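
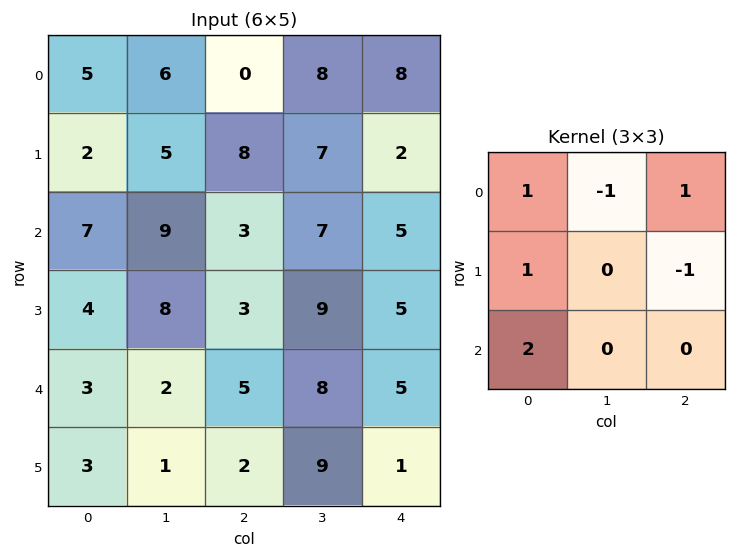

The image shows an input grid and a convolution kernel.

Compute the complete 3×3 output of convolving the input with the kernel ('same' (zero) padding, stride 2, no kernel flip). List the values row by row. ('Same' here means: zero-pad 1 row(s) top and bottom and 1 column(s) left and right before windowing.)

Output[0,0]: The receptive field on the zero-padded input at this output position is [0 0 0 / 0 5 6 / 0 2 5]. Elementwise product with the kernel and sum: 0·1 + 0·-1 + 0·1 + 0·1 + 6·-1 + 0·2.

-6 8 22
-6 22 30
2 10 30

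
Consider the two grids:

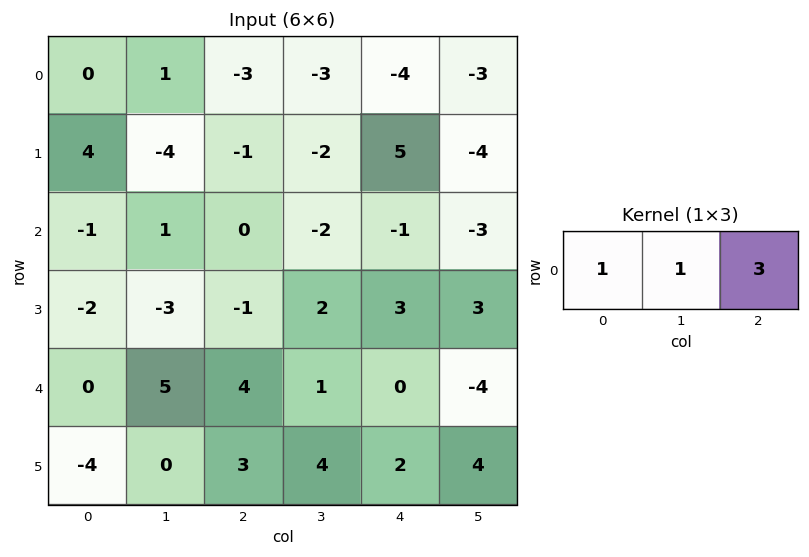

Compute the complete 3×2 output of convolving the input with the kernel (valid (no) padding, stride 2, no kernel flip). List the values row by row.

Output[0,0]: The receptive field on the input at this output position is [0 1 -3]. Elementwise product with the kernel and sum: 0·1 + 1·1 + -3·3.

-8 -18
0 -5
17 5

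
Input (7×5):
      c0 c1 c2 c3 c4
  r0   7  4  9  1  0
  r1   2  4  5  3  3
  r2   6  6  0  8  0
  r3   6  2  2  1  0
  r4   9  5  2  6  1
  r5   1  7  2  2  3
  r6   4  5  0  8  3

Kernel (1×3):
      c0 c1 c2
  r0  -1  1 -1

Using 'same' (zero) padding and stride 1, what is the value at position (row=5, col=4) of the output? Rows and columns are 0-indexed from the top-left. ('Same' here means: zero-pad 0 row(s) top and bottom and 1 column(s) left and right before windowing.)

1

The receptive field on the zero-padded input at this output position is [2 3 0]. Elementwise product with the kernel and sum: 2·-1 + 3·1 + 0·-1.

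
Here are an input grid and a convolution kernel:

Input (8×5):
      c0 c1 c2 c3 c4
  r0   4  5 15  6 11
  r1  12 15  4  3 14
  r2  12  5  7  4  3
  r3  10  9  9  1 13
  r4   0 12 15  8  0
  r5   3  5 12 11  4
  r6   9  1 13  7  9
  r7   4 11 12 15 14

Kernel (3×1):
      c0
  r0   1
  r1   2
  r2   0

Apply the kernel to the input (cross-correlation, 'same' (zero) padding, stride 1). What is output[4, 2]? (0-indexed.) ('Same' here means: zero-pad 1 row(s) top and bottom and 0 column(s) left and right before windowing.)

39

The receptive field on the zero-padded input at this output position is [9 / 15 / 12]. Elementwise product with the kernel and sum: 9·1 + 15·2.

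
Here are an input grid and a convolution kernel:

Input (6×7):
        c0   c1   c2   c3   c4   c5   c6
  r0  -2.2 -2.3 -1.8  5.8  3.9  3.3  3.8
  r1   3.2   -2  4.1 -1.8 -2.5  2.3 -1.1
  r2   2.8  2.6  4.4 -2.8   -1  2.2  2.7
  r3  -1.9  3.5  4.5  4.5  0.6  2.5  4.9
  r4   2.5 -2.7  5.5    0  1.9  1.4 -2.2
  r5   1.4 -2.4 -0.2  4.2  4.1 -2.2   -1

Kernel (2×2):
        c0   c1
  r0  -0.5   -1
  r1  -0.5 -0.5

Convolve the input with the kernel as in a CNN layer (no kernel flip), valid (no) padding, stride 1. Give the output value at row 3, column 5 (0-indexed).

-5.75

The receptive field on the input at this output position is [2.5 4.9 / 1.4 -2.2]. Elementwise product with the kernel and sum: 2.5·-0.5 + 4.9·-1 + 1.4·-0.5 + -2.2·-0.5.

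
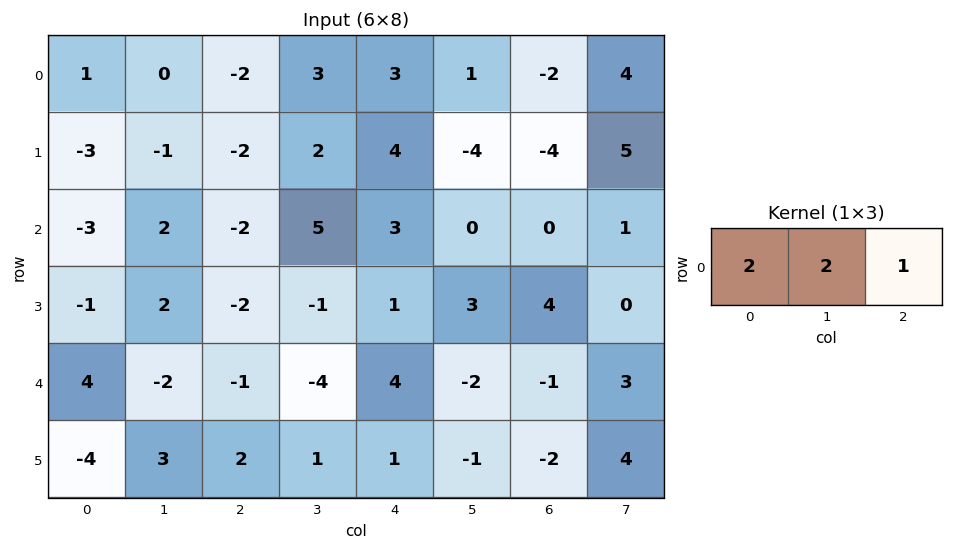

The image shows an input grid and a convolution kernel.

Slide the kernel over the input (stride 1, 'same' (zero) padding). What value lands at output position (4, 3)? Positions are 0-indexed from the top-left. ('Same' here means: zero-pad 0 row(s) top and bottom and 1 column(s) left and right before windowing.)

The receptive field on the zero-padded input at this output position is [-1 -4 4]. Elementwise product with the kernel and sum: -1·2 + -4·2 + 4·1.

-6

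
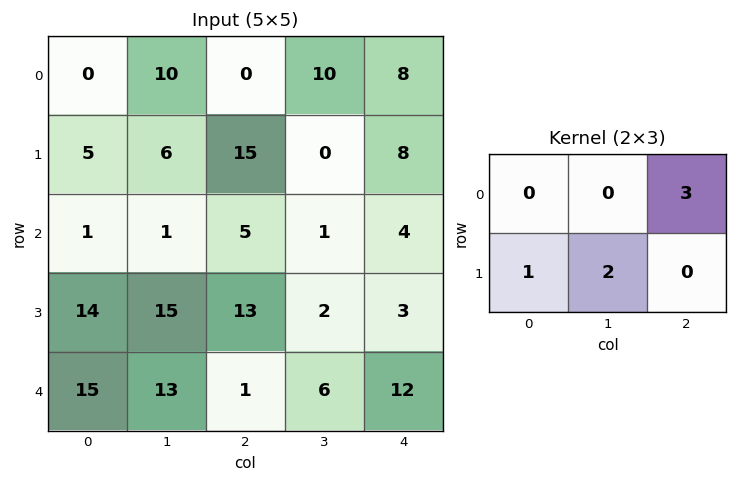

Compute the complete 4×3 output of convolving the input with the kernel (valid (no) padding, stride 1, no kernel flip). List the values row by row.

Output[0,0]: The receptive field on the input at this output position is [0 10 0 / 5 6 15]. Elementwise product with the kernel and sum: 0·3 + 5·1 + 6·2.

17 66 39
48 11 31
59 44 29
80 21 22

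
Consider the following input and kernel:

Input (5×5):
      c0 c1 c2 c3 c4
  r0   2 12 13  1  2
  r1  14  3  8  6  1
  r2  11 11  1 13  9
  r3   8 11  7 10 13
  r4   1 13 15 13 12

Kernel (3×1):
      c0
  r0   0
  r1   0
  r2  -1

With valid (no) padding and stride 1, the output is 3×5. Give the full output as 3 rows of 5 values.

-11 -11 -1 -13 -9
-8 -11 -7 -10 -13
-1 -13 -15 -13 -12

Output[0,0]: The receptive field on the input at this output position is [2 / 14 / 11]. Elementwise product with the kernel and sum: 11·-1.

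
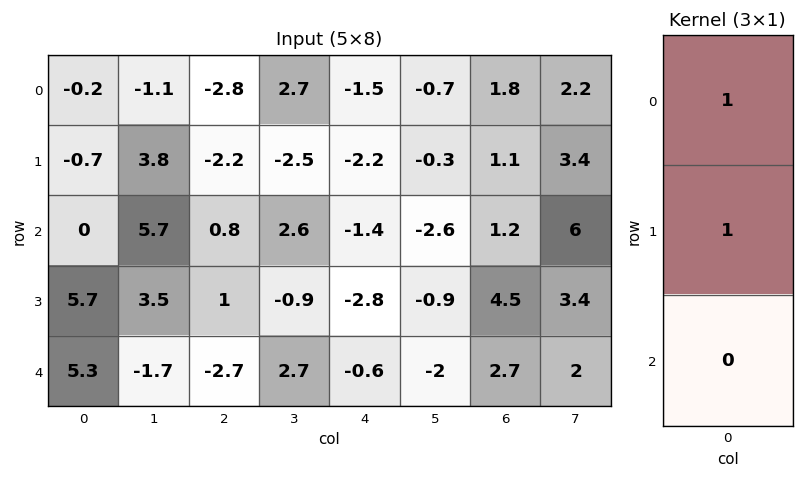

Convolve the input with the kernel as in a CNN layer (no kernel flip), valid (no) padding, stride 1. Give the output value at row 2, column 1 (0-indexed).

The receptive field on the input at this output position is [5.7 / 3.5 / -1.7]. Elementwise product with the kernel and sum: 5.7·1 + 3.5·1.

9.2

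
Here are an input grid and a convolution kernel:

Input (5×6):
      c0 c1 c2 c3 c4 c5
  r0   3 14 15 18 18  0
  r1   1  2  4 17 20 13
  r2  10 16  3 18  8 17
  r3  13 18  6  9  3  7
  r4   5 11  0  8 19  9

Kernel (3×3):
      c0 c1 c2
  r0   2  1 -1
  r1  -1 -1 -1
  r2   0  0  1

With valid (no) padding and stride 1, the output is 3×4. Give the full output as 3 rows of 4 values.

Output[0,0]: The receptive field on the input at this output position is [3 14 15 / 1 2 4 / 10 16 3]. Elementwise product with the kernel and sum: 3·2 + 14·1 + 15·-1 + 1·-1 + 2·-1 + 4·-1 + 3·1.

1 20 -3 21
-23 -37 -21 5
-4 -8 17 17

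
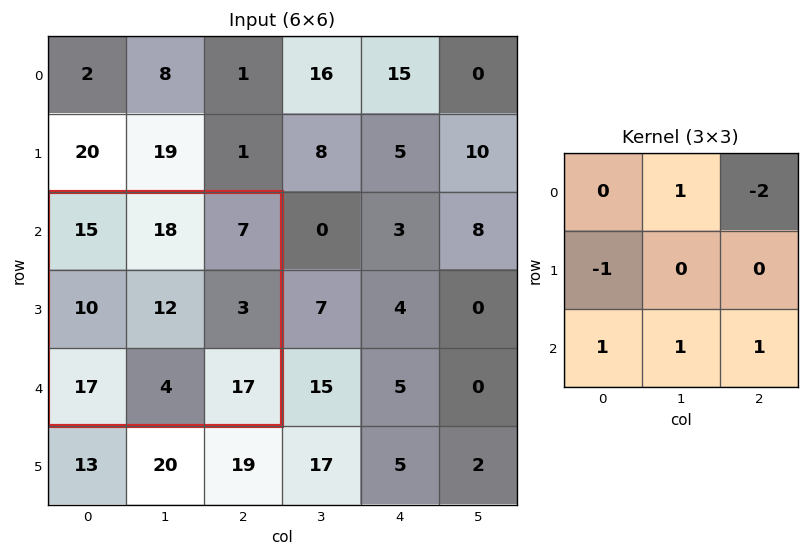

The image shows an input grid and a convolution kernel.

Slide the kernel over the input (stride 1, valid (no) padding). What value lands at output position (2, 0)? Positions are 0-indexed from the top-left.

32

The receptive field on the input at this output position is [15 18 7 / 10 12 3 / 17 4 17]. Elementwise product with the kernel and sum: 18·1 + 7·-2 + 10·-1 + 17·1 + 4·1 + 17·1.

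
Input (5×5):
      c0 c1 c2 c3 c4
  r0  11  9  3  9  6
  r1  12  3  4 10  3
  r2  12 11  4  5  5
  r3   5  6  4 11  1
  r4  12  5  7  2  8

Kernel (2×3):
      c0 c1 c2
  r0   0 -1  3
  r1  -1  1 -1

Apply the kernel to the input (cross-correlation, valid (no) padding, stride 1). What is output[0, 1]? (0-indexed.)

15

The receptive field on the input at this output position is [9 3 9 / 3 4 10]. Elementwise product with the kernel and sum: 3·-1 + 9·3 + 3·-1 + 4·1 + 10·-1.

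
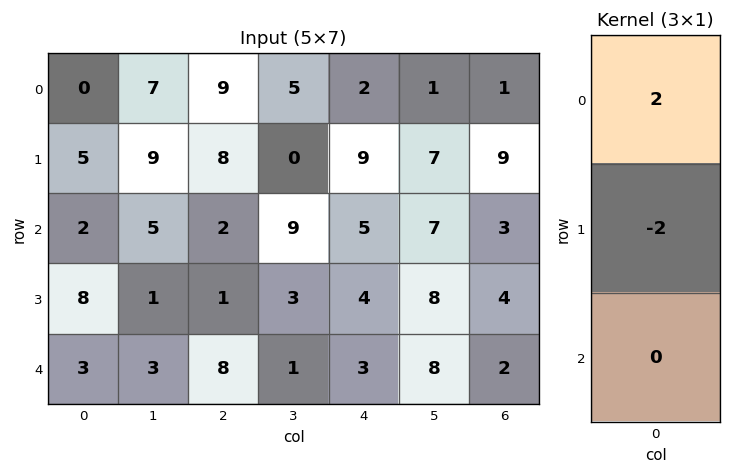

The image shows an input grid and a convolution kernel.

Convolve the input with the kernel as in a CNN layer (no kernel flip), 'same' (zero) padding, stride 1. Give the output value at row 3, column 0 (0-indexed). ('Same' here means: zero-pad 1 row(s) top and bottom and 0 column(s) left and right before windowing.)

The receptive field on the zero-padded input at this output position is [2 / 8 / 3]. Elementwise product with the kernel and sum: 2·2 + 8·-2.

-12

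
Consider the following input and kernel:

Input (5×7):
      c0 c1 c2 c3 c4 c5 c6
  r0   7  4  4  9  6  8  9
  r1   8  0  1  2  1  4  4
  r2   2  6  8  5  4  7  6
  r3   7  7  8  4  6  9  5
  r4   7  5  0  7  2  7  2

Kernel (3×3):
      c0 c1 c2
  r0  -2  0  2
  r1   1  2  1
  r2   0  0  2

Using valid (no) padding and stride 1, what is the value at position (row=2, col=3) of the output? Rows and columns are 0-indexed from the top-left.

The receptive field on the input at this output position is [5 4 7 / 4 6 9 / 7 2 7]. Elementwise product with the kernel and sum: 5·-2 + 7·2 + 4·1 + 6·2 + 9·1 + 7·2.

43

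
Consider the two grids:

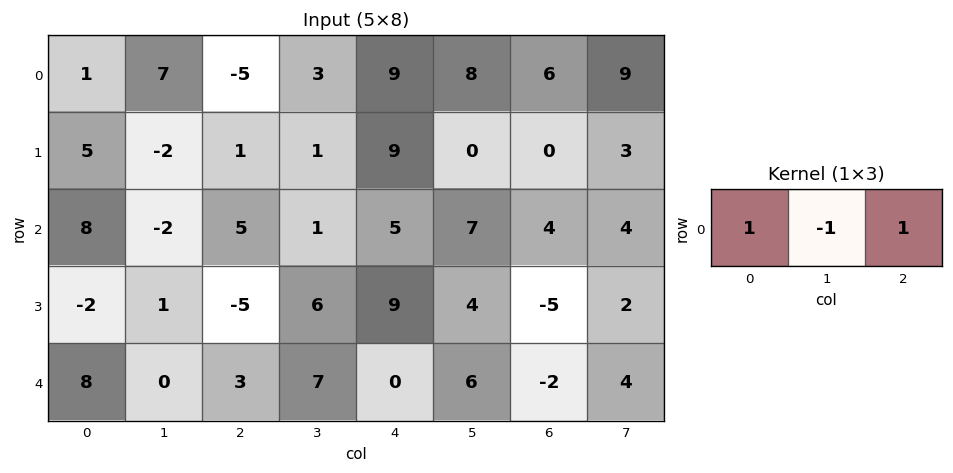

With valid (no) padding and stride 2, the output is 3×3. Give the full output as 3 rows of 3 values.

Output[0,0]: The receptive field on the input at this output position is [1 7 -5]. Elementwise product with the kernel and sum: 1·1 + 7·-1 + -5·1.
Output[0,1]: The receptive field on the input at this output position is [-5 3 9]. Elementwise product with the kernel and sum: -5·1 + 3·-1 + 9·1.

-11 1 7
15 9 2
11 -4 -8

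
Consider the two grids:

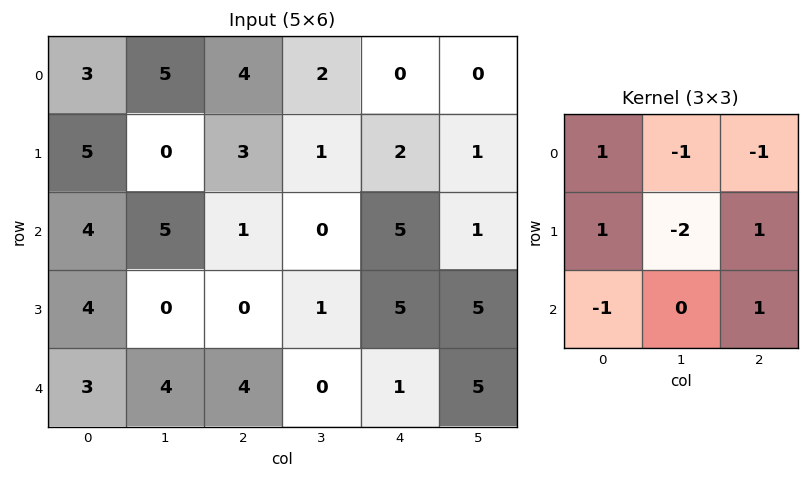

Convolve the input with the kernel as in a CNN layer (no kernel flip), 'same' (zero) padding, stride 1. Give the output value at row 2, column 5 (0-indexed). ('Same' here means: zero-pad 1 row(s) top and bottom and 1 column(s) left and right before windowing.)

The receptive field on the zero-padded input at this output position is [2 1 0 / 5 1 0 / 5 5 0]. Elementwise product with the kernel and sum: 2·1 + 1·-1 + 0·-1 + 5·1 + 1·-2 + 0·1 + 5·-1 + 0·1.

-1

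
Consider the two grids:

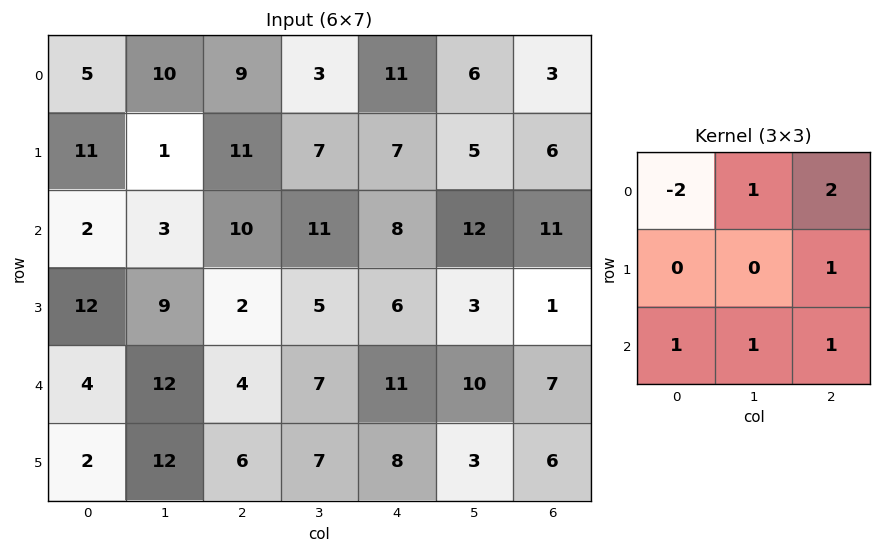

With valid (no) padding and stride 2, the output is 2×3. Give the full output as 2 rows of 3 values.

Output[0,0]: The receptive field on the input at this output position is [5 10 9 / 11 1 11 / 2 3 10]. Elementwise product with the kernel and sum: 5·-2 + 10·1 + 9·2 + 11·1 + 2·1 + 3·1 + 10·1.

44 43 27
41 35 47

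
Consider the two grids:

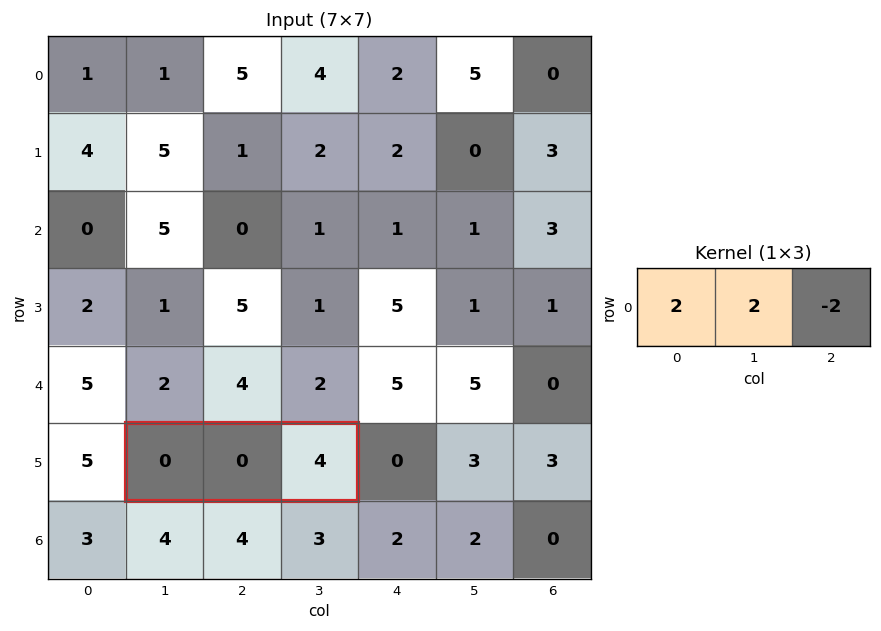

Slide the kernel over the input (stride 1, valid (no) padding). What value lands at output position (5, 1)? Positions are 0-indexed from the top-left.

The receptive field on the input at this output position is [0 0 4]. Elementwise product with the kernel and sum: 0·2 + 0·2 + 4·-2.

-8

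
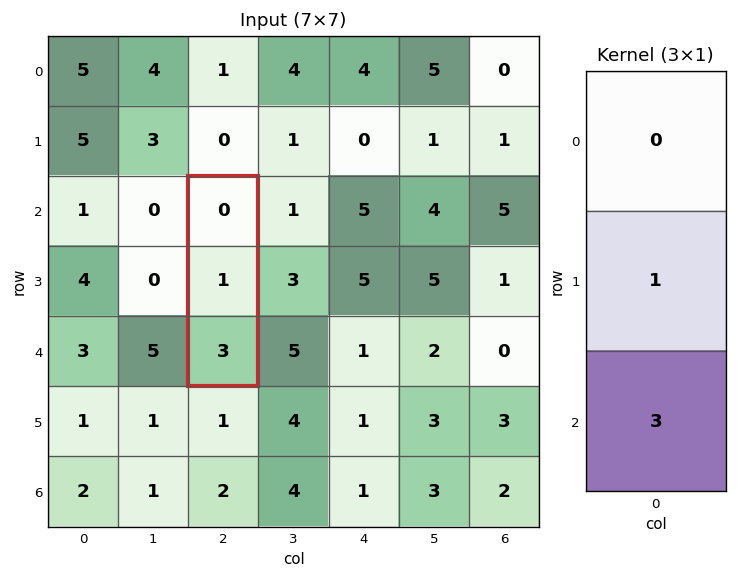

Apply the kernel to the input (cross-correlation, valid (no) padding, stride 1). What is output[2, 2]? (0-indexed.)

The receptive field on the input at this output position is [0 / 1 / 3]. Elementwise product with the kernel and sum: 1·1 + 3·3.

10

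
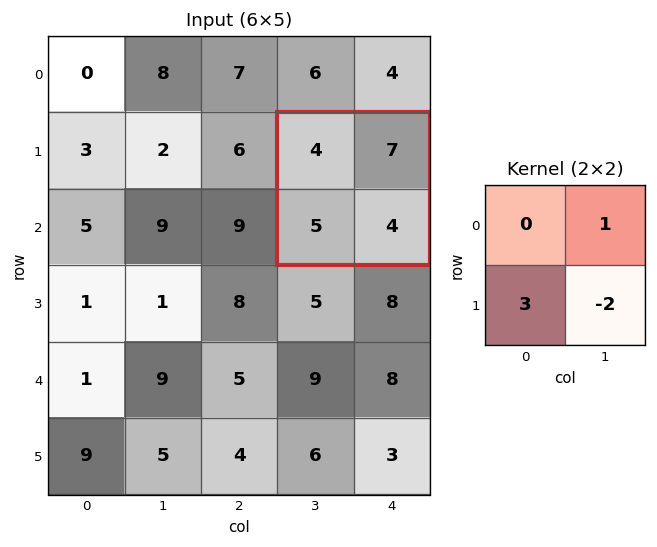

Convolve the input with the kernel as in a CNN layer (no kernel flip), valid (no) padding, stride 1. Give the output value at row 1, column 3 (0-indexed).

The receptive field on the input at this output position is [4 7 / 5 4]. Elementwise product with the kernel and sum: 7·1 + 5·3 + 4·-2.

14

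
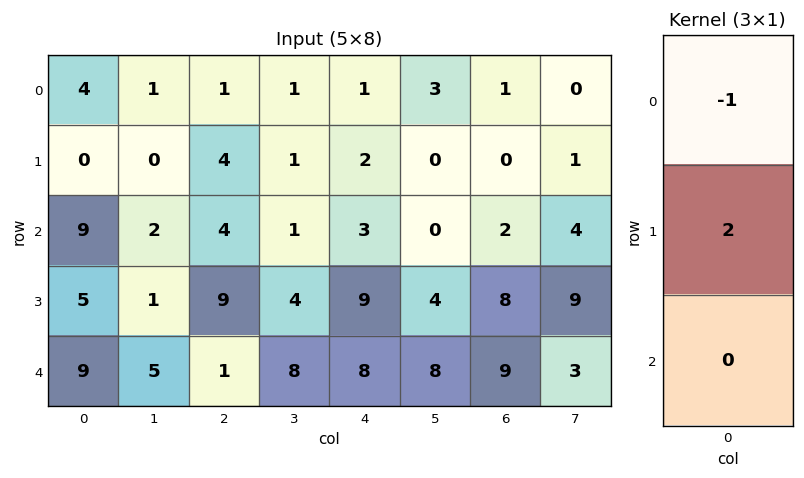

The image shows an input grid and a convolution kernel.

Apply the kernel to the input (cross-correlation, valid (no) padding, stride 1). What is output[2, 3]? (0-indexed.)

The receptive field on the input at this output position is [1 / 4 / 8]. Elementwise product with the kernel and sum: 1·-1 + 4·2.

7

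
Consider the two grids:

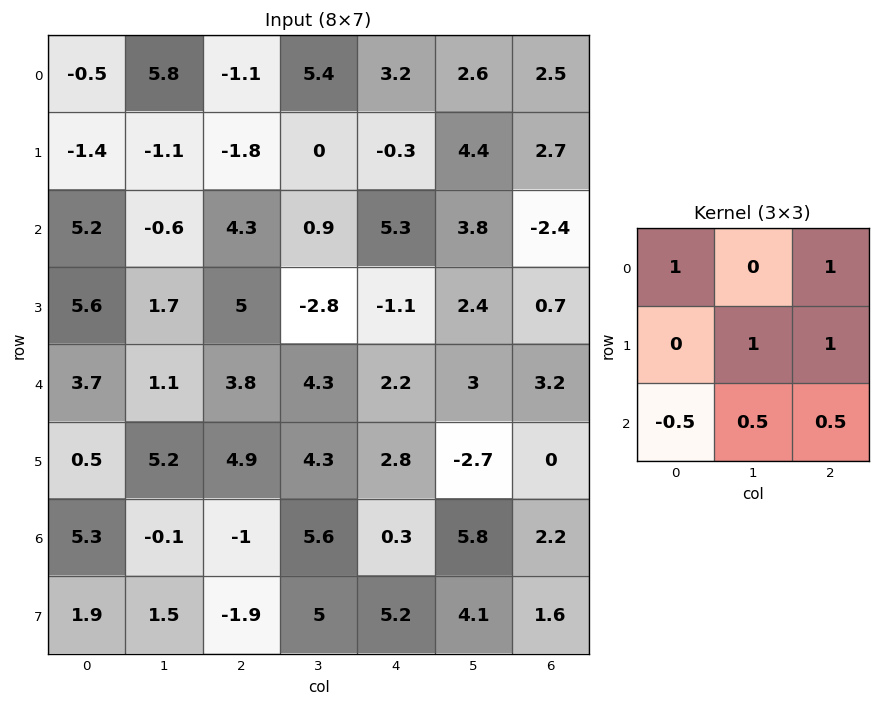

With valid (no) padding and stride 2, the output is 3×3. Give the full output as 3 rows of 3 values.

Output[0,0]: The receptive field on the input at this output position is [-0.5 5.8 -1.1 / -1.4 -1.1 -1.8 / 5.2 -0.6 4.3]. Elementwise product with the kernel and sum: -0.5·1 + -1.1·1 + -1.1·1 + -1.8·1 + 5.2·-0.5 + -0.6·0.5 + 4.3·0.5.

-5.25 2.75 10.85
16.8 7.05 8
14.4 16.55 6.55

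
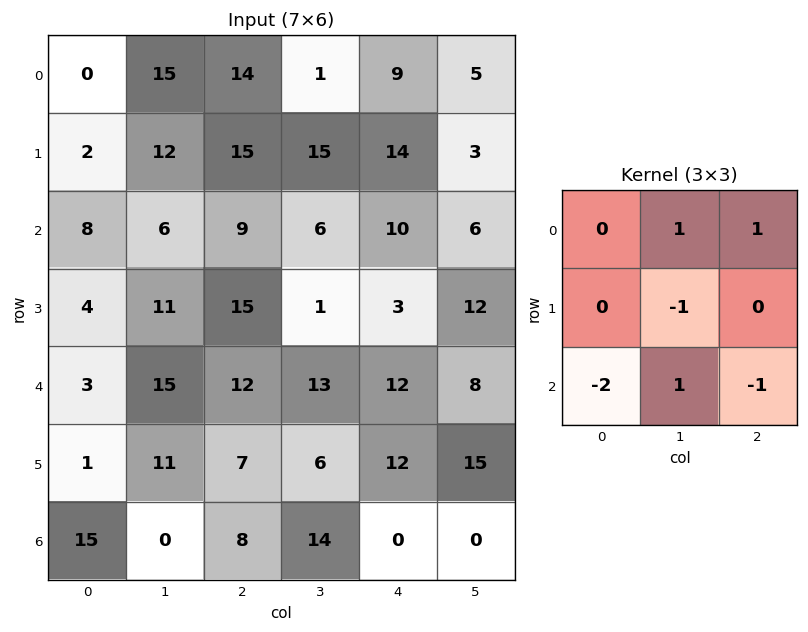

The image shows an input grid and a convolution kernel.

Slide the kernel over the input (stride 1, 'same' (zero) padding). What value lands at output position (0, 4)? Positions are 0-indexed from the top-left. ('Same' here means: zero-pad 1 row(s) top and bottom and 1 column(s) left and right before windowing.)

-28

The receptive field on the zero-padded input at this output position is [0 0 0 / 1 9 5 / 15 14 3]. Elementwise product with the kernel and sum: 0·1 + 0·1 + 9·-1 + 15·-2 + 14·1 + 3·-1.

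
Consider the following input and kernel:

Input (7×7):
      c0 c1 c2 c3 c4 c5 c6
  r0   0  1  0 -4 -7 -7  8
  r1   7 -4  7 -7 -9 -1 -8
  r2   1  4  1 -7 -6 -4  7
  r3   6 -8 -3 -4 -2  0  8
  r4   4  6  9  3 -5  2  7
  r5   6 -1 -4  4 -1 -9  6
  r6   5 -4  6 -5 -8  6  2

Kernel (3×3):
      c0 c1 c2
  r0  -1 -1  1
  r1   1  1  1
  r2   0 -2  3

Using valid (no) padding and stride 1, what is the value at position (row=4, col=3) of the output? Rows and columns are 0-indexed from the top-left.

The receptive field on the input at this output position is [3 -5 2 / 4 -1 -9 / -5 -8 6]. Elementwise product with the kernel and sum: 3·-1 + -5·-1 + 2·1 + 4·1 + -1·1 + -9·1 + -8·-2 + 6·3.

32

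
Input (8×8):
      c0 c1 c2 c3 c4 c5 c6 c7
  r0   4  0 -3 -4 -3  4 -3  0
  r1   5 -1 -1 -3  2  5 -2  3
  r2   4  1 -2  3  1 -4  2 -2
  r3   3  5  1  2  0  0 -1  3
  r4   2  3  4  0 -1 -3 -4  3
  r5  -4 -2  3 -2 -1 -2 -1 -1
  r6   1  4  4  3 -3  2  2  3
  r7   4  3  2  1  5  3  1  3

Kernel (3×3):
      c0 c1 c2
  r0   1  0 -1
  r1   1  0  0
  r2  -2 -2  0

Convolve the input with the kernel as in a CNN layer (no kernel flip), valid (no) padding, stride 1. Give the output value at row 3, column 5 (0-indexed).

The receptive field on the input at this output position is [0 -1 3 / -3 -4 3 / -2 -1 -1]. Elementwise product with the kernel and sum: 0·1 + 3·-1 + -3·1 + -2·-2 + -1·-2.

0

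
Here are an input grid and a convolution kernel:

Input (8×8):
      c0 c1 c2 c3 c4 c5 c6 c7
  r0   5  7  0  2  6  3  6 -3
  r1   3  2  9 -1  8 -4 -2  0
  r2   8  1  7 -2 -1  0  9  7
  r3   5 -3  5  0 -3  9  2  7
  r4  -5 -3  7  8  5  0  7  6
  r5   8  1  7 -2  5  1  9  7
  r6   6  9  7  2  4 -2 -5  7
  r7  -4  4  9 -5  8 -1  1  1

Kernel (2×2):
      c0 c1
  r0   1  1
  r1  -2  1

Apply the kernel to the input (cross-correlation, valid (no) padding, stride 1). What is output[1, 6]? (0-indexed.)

The receptive field on the input at this output position is [-2 0 / 9 7]. Elementwise product with the kernel and sum: -2·1 + 0·1 + 9·-2 + 7·1.

-13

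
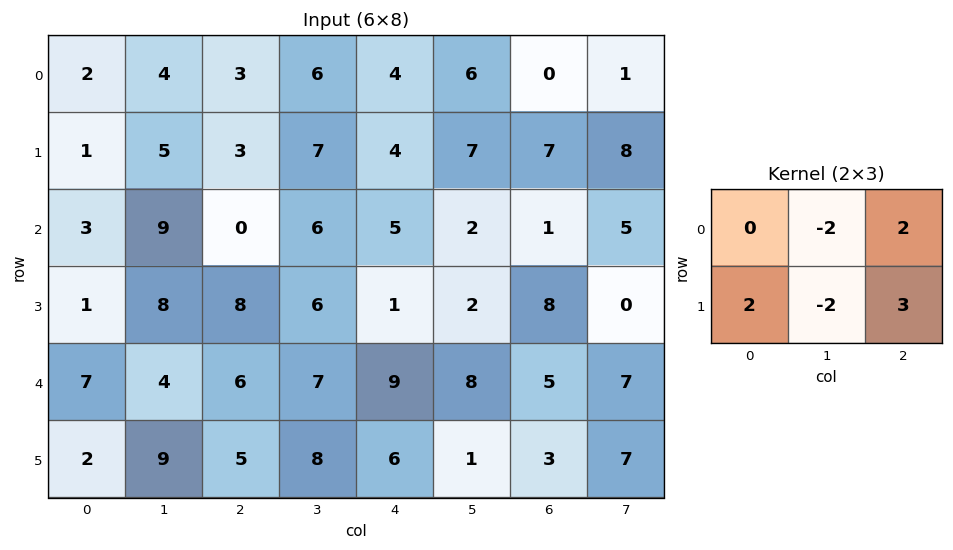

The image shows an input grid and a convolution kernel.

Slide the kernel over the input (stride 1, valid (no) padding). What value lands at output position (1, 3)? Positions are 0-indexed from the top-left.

The receptive field on the input at this output position is [7 4 7 / 6 5 2]. Elementwise product with the kernel and sum: 4·-2 + 7·2 + 6·2 + 5·-2 + 2·3.

14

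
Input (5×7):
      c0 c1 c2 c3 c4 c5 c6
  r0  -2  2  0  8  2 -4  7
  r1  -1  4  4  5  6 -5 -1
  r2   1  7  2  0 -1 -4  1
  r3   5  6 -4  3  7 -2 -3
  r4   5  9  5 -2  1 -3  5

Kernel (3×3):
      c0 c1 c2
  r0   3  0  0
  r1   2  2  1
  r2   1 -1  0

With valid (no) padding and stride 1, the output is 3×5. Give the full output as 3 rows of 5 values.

Output[0,0]: The receptive field on the input at this output position is [-2 2 0 / -1 4 4 / 1 7 2]. Elementwise product with the kernel and sum: -2·3 + -1·2 + 4·2 + 4·1 + 1·1 + 7·-1.
Output[0,1]: The receptive field on the input at this output position is [2 0 8 / 4 4 5 / 7 2 0]. Elementwise product with the kernel and sum: 2·3 + 4·2 + 4·2 + 5·1 + 7·1 + 2·-1.

-2 32 26 42 10
14 40 8 5 18
17 32 18 15 8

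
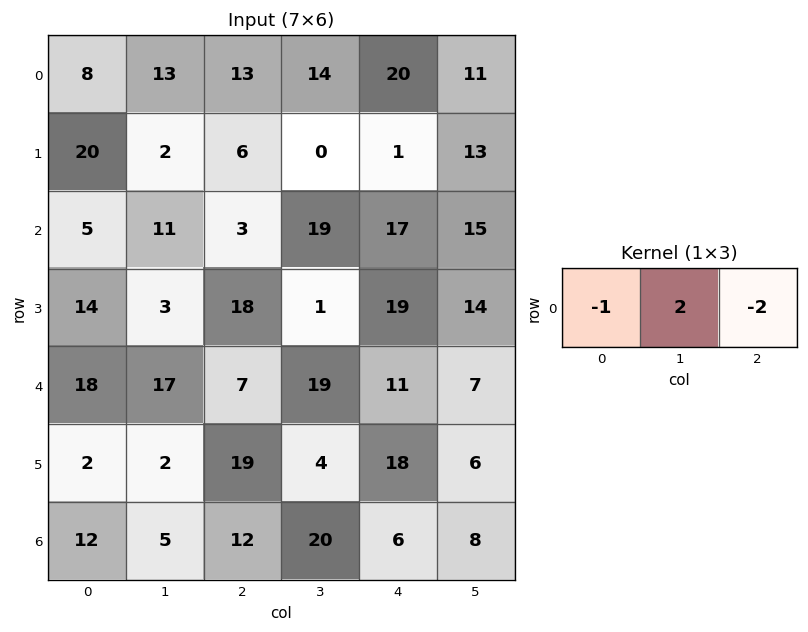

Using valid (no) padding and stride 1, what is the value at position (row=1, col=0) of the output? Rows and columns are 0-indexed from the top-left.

-28

The receptive field on the input at this output position is [20 2 6]. Elementwise product with the kernel and sum: 20·-1 + 2·2 + 6·-2.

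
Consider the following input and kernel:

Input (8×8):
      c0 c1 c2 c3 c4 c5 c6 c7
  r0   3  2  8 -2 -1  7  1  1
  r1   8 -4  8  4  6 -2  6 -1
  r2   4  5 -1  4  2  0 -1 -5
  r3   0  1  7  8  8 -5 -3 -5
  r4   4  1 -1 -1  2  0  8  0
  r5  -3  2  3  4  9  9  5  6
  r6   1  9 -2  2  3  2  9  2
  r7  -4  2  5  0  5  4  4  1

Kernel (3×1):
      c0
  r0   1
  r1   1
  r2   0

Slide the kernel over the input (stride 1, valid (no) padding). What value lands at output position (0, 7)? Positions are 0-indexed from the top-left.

The receptive field on the input at this output position is [1 / -1 / -5]. Elementwise product with the kernel and sum: 1·1 + -1·1.

0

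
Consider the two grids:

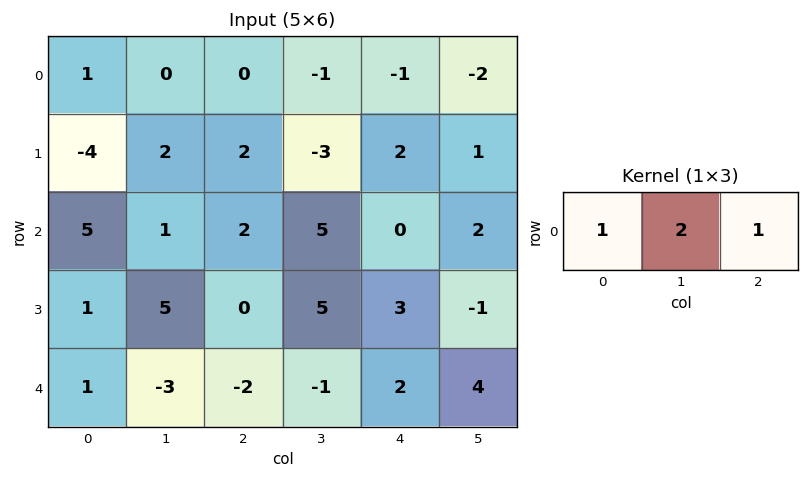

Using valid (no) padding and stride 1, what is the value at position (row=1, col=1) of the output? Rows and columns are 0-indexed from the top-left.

3

The receptive field on the input at this output position is [2 2 -3]. Elementwise product with the kernel and sum: 2·1 + 2·2 + -3·1.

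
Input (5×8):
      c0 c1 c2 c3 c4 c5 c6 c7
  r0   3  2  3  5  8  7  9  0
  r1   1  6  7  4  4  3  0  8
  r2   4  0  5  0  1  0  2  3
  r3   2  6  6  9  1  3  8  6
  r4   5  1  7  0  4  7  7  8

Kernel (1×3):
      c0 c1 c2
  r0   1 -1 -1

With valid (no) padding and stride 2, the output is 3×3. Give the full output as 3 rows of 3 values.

Output[0,0]: The receptive field on the input at this output position is [3 2 3]. Elementwise product with the kernel and sum: 3·1 + 2·-1 + 3·-1.
Output[0,1]: The receptive field on the input at this output position is [3 5 8]. Elementwise product with the kernel and sum: 3·1 + 5·-1 + 8·-1.

-2 -10 -8
-1 4 -1
-3 3 -10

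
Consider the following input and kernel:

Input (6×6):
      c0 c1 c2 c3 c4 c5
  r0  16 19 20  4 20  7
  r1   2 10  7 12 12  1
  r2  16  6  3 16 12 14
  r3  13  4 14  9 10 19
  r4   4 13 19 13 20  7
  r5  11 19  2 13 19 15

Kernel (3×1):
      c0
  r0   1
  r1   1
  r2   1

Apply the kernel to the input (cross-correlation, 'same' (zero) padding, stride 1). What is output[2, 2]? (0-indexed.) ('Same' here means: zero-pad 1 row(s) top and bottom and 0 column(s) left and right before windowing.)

The receptive field on the zero-padded input at this output position is [7 / 3 / 14]. Elementwise product with the kernel and sum: 7·1 + 3·1 + 14·1.

24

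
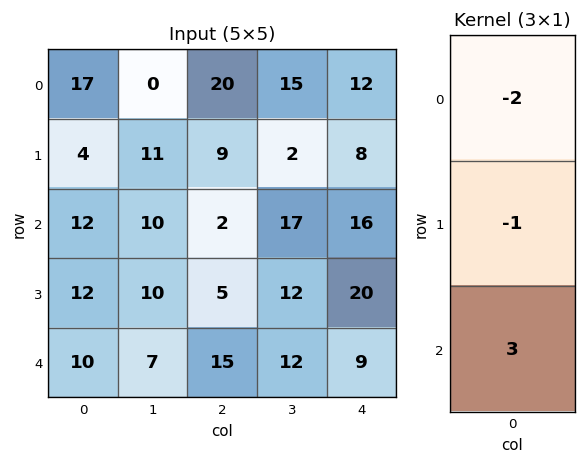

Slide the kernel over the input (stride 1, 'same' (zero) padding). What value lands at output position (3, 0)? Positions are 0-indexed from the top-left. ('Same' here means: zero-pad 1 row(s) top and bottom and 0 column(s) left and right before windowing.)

The receptive field on the zero-padded input at this output position is [12 / 12 / 10]. Elementwise product with the kernel and sum: 12·-2 + 12·-1 + 10·3.

-6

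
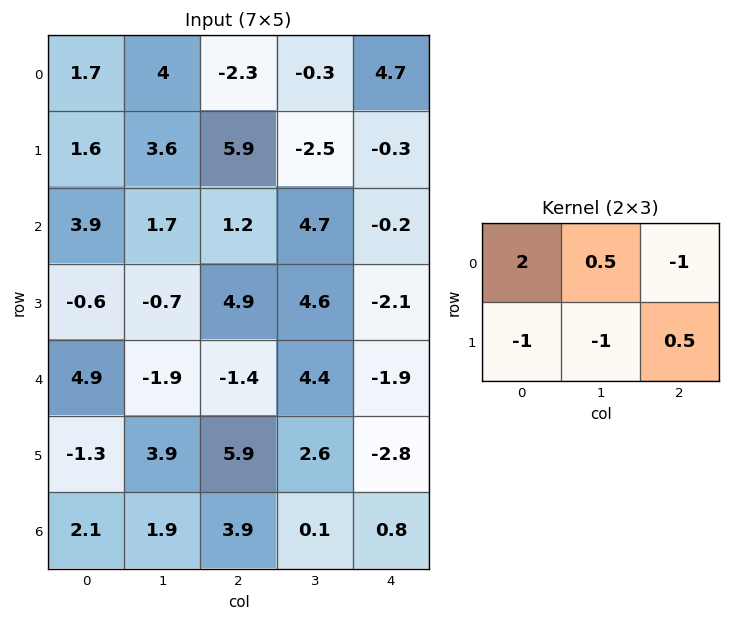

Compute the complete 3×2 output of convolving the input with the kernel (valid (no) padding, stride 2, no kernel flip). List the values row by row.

Output[0,0]: The receptive field on the input at this output position is [1.7 4 -2.3 / 1.6 3.6 5.9]. Elementwise product with the kernel and sum: 1.7·2 + 4·0.5 + -2.3·-1 + 1.6·-1 + 3.6·-1 + 5.9·0.5.
Output[0,1]: The receptive field on the input at this output position is [-2.3 -0.3 4.7 / 5.9 -2.5 -0.3]. Elementwise product with the kernel and sum: -2.3·2 + -0.3·0.5 + 4.7·-1 + 5.9·-1 + -2.5·-1 + -0.3·0.5.

5.45 -13
11.2 -5.6
10.6 -8.6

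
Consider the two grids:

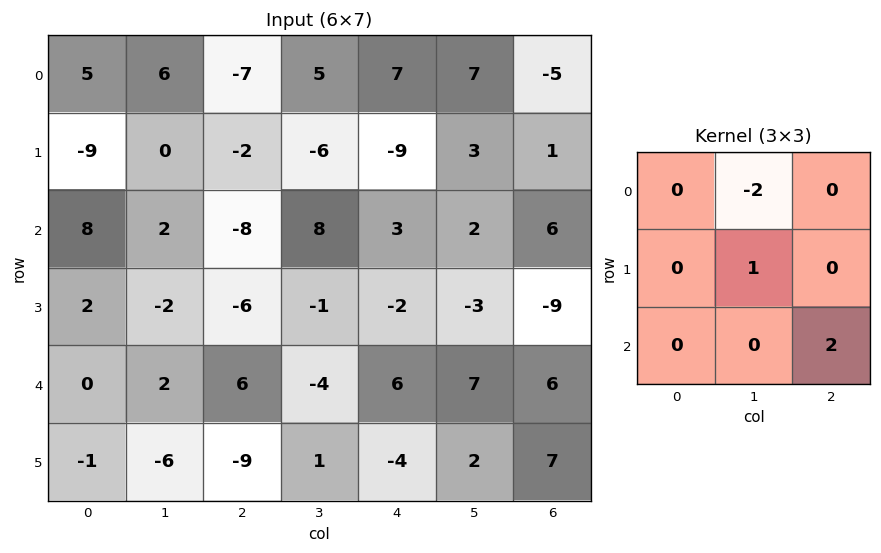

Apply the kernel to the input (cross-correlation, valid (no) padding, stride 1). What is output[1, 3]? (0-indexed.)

The receptive field on the input at this output position is [-6 -9 3 / 8 3 2 / -1 -2 -3]. Elementwise product with the kernel and sum: -9·-2 + 3·1 + -3·2.

15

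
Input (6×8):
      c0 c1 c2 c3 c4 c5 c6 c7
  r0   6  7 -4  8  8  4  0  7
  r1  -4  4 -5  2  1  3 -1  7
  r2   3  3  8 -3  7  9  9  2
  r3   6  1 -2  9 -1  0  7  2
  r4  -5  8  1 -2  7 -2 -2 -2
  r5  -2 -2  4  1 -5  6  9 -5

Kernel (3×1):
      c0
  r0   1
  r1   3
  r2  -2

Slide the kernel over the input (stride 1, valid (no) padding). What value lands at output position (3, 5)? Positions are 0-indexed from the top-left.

-18

The receptive field on the input at this output position is [0 / -2 / 6]. Elementwise product with the kernel and sum: 0·1 + -2·3 + 6·-2.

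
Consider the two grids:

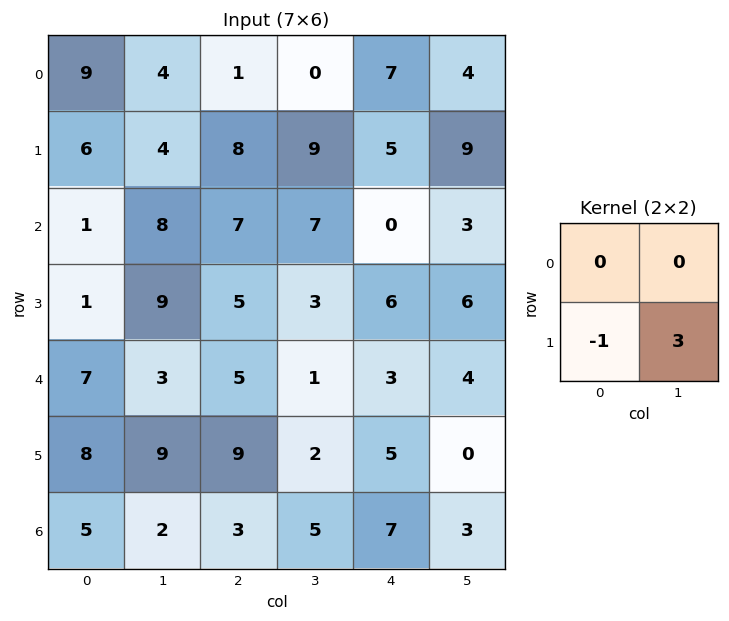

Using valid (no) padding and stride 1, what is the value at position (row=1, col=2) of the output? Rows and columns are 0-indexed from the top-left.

14

The receptive field on the input at this output position is [8 9 / 7 7]. Elementwise product with the kernel and sum: 7·-1 + 7·3.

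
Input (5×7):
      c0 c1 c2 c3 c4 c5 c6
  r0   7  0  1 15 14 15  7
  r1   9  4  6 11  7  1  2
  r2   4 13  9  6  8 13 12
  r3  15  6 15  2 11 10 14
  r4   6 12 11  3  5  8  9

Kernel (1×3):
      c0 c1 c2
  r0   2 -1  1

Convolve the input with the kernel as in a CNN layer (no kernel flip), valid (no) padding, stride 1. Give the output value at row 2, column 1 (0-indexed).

23

The receptive field on the input at this output position is [13 9 6]. Elementwise product with the kernel and sum: 13·2 + 9·-1 + 6·1.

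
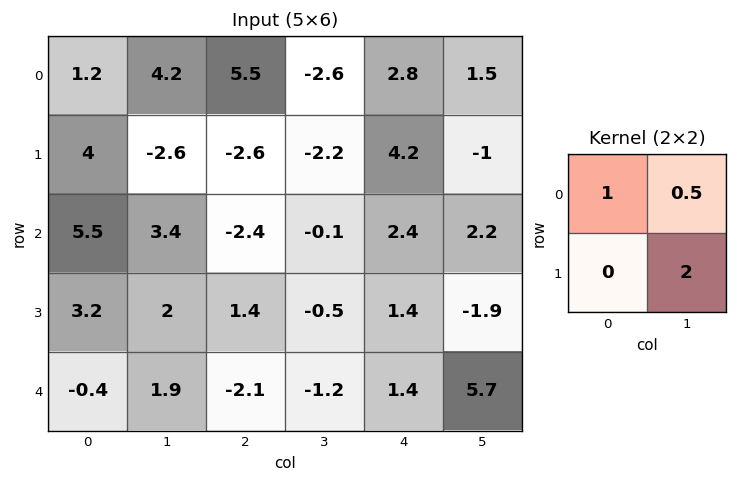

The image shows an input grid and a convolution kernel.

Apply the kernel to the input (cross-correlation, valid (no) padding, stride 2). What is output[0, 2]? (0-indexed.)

1.55

The receptive field on the input at this output position is [2.8 1.5 / 4.2 -1]. Elementwise product with the kernel and sum: 2.8·1 + 1.5·0.5 + -1·2.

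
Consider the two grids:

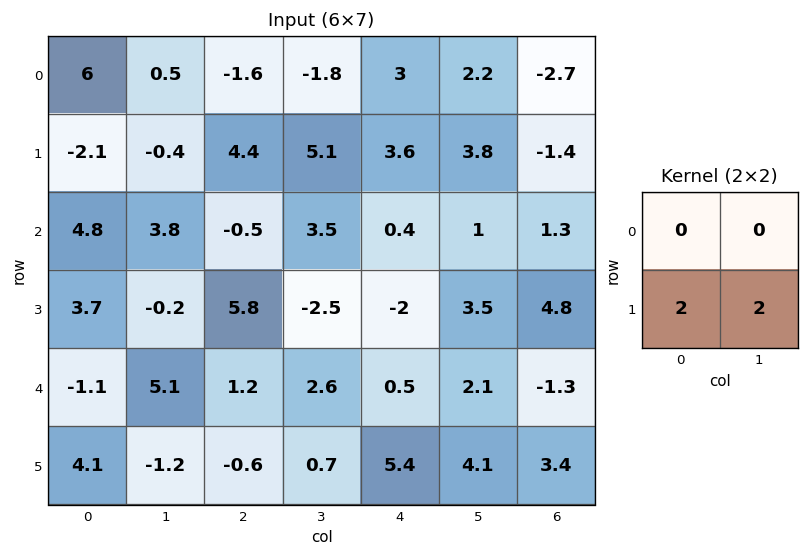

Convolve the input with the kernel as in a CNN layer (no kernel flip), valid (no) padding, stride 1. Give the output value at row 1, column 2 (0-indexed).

The receptive field on the input at this output position is [4.4 5.1 / -0.5 3.5]. Elementwise product with the kernel and sum: -0.5·2 + 3.5·2.

6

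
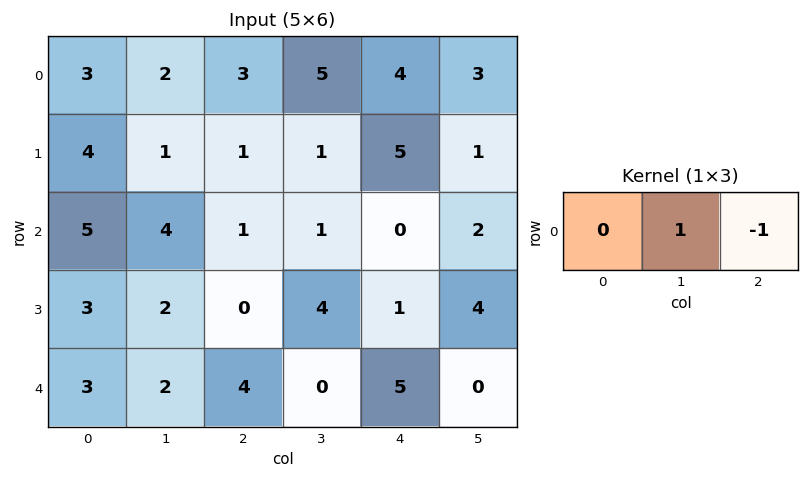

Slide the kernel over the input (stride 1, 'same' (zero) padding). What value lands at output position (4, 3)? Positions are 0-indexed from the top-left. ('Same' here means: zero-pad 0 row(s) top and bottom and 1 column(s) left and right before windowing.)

The receptive field on the zero-padded input at this output position is [4 0 5]. Elementwise product with the kernel and sum: 0·1 + 5·-1.

-5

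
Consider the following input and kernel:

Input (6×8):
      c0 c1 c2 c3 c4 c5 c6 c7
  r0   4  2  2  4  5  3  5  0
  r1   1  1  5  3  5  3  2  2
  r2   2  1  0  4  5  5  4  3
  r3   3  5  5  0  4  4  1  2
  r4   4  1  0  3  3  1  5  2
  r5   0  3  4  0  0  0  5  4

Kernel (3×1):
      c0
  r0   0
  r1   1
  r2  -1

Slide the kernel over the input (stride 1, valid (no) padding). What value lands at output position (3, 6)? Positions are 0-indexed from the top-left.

0

The receptive field on the input at this output position is [1 / 5 / 5]. Elementwise product with the kernel and sum: 5·1 + 5·-1.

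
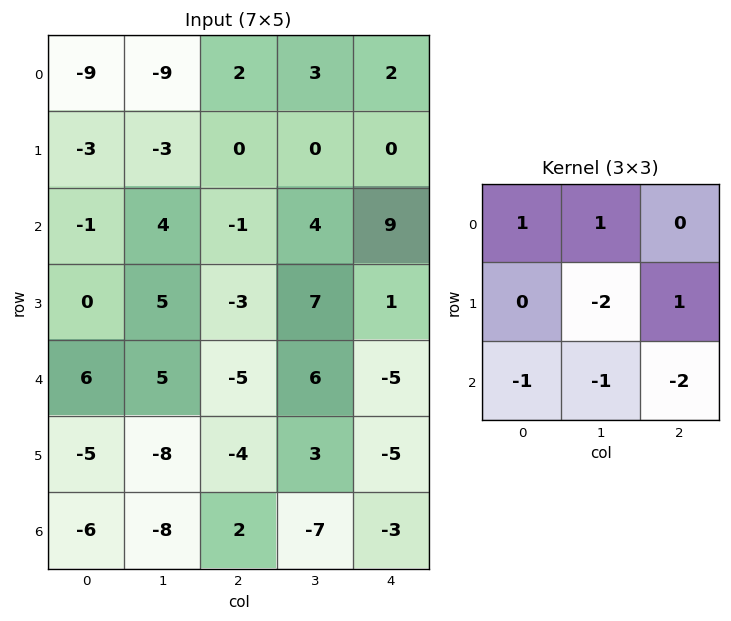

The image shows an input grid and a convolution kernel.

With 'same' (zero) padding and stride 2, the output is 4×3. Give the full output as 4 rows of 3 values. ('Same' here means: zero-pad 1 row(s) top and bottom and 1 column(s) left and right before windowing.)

18 2 -4
-7 -13 -26
14 24 20
-1 -23 4

Output[0,0]: The receptive field on the zero-padded input at this output position is [0 0 0 / 0 -9 -9 / 0 -3 -3]. Elementwise product with the kernel and sum: 0·1 + 0·1 + -9·-2 + -9·1 + 0·-1 + -3·-1 + -3·-2.
Output[0,1]: The receptive field on the zero-padded input at this output position is [0 0 0 / -9 2 3 / -3 0 0]. Elementwise product with the kernel and sum: 0·1 + 0·1 + 2·-2 + 3·1 + -3·-1 + 0·-1 + 0·-2.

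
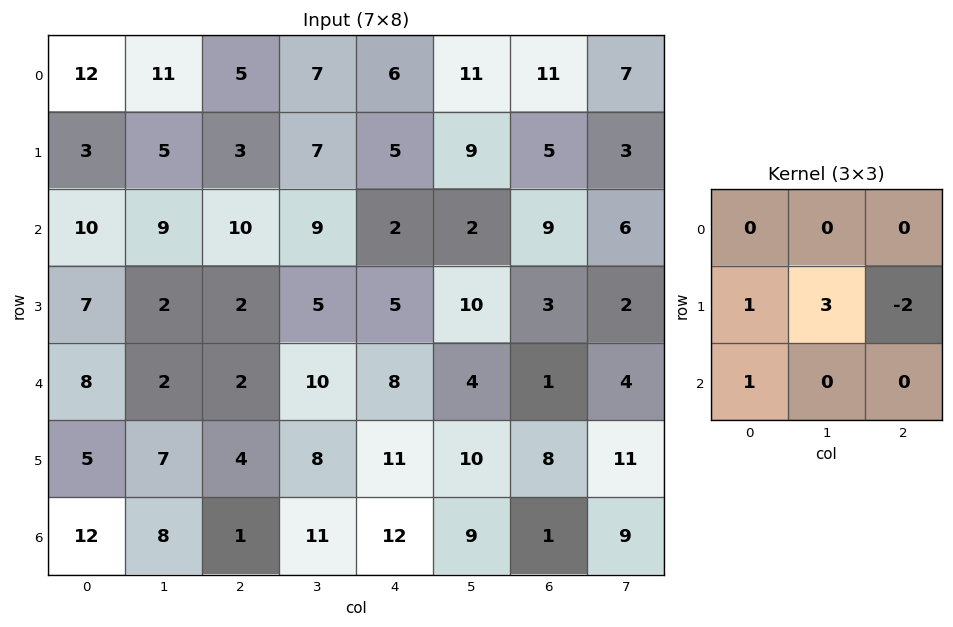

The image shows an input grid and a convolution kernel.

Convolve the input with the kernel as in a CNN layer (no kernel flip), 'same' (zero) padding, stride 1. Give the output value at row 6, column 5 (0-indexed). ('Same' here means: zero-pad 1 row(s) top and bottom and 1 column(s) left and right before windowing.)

37

The receptive field on the zero-padded input at this output position is [11 10 8 / 12 9 1 / 0 0 0]. Elementwise product with the kernel and sum: 12·1 + 9·3 + 1·-2 + 0·1.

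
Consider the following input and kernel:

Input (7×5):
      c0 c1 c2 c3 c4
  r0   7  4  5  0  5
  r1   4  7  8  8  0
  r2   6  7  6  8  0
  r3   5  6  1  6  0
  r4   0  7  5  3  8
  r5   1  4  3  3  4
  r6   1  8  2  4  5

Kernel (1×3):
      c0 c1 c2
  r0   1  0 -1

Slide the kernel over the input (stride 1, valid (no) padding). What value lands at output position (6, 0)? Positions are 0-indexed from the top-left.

The receptive field on the input at this output position is [1 8 2]. Elementwise product with the kernel and sum: 1·1 + 2·-1.

-1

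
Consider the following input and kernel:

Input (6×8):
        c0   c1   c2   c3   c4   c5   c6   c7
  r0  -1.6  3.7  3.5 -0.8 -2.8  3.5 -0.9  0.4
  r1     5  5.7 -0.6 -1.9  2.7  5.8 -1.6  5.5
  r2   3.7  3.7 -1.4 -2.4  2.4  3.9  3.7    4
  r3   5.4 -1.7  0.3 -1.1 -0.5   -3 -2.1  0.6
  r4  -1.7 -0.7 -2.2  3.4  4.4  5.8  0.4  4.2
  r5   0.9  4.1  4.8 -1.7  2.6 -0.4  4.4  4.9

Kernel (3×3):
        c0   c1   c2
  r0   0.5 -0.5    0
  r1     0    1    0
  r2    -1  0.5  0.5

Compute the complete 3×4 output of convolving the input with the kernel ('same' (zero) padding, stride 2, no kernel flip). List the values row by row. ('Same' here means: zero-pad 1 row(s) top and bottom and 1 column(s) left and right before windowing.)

Output[0,0]: The receptive field on the zero-padded input at this output position is [0 0 0 / 0 -1.6 3.7 / 0 5 5.7]. Elementwise product with the kernel and sum: 0·0.5 + 0·-0.5 + -1.6·1 + 0·-1 + 5·0.5 + 5.7·0.5.
Output[0,1]: The receptive field on the zero-padded input at this output position is [0 0 0 / 3.7 3.5 -0.8 / 5.7 -0.6 -1.9]. Elementwise product with the kernel and sum: 0·0.5 + 0·-0.5 + 3.5·1 + 5.7·-1 + -0.6·0.5 + -1.9·0.5.

3.75 -3.45 3.35 -4.75
3.05 3.05 -0.55 9.65
-1.9 -5.75 6.9 5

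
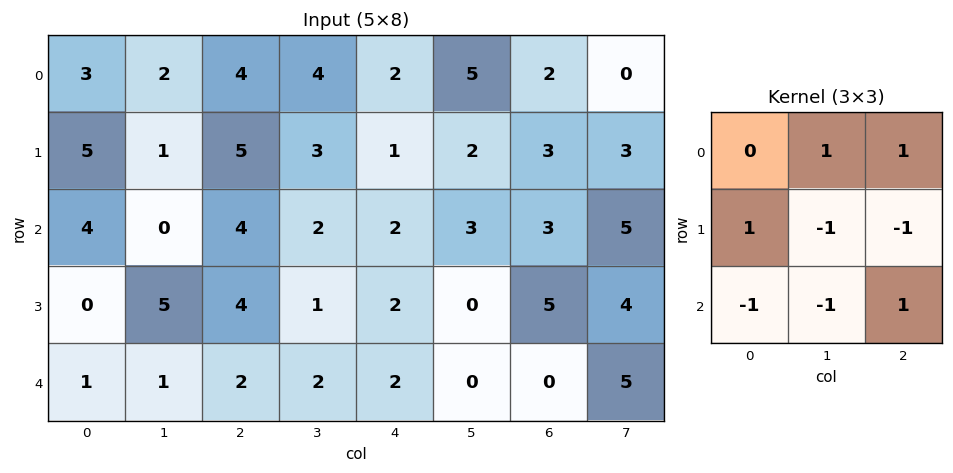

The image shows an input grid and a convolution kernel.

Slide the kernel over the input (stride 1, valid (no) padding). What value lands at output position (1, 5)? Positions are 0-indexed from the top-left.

The receptive field on the input at this output position is [2 3 3 / 3 3 5 / 0 5 4]. Elementwise product with the kernel and sum: 3·1 + 3·1 + 3·1 + 3·-1 + 5·-1 + 0·-1 + 5·-1 + 4·1.

0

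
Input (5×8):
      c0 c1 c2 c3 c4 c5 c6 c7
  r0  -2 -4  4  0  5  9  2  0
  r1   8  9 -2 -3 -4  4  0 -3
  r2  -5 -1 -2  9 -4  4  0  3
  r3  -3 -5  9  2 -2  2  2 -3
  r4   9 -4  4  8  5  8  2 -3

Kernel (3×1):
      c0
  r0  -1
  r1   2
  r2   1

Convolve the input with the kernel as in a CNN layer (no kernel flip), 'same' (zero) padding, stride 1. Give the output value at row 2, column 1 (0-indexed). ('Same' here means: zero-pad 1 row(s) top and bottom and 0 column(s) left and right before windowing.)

The receptive field on the zero-padded input at this output position is [9 / -1 / -5]. Elementwise product with the kernel and sum: 9·-1 + -1·2 + -5·1.

-16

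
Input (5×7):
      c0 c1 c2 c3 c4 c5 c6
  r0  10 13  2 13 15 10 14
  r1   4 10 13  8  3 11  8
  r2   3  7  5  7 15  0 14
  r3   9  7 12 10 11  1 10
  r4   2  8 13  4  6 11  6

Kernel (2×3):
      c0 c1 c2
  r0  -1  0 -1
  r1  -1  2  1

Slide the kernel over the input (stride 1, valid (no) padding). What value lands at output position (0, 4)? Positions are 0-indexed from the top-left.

-2

The receptive field on the input at this output position is [15 10 14 / 3 11 8]. Elementwise product with the kernel and sum: 15·-1 + 14·-1 + 3·-1 + 11·2 + 8·1.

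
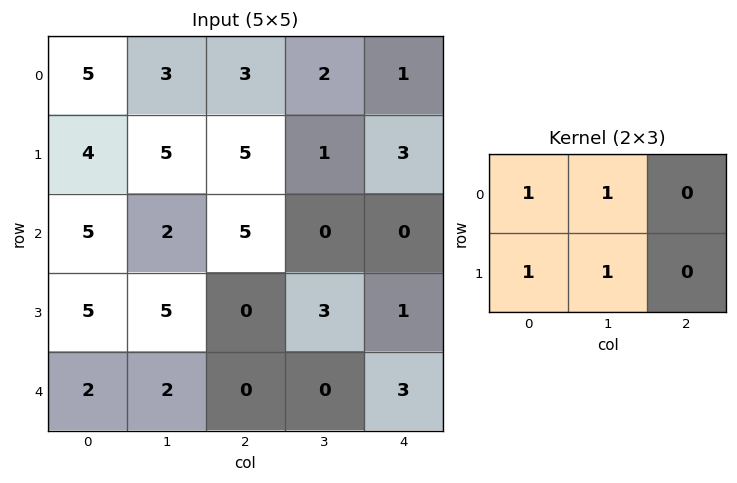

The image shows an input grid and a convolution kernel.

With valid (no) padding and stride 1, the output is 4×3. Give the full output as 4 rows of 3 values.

Output[0,0]: The receptive field on the input at this output position is [5 3 3 / 4 5 5]. Elementwise product with the kernel and sum: 5·1 + 3·1 + 4·1 + 5·1.
Output[0,1]: The receptive field on the input at this output position is [3 3 2 / 5 5 1]. Elementwise product with the kernel and sum: 3·1 + 3·1 + 5·1 + 5·1.

17 16 11
16 17 11
17 12 8
14 7 3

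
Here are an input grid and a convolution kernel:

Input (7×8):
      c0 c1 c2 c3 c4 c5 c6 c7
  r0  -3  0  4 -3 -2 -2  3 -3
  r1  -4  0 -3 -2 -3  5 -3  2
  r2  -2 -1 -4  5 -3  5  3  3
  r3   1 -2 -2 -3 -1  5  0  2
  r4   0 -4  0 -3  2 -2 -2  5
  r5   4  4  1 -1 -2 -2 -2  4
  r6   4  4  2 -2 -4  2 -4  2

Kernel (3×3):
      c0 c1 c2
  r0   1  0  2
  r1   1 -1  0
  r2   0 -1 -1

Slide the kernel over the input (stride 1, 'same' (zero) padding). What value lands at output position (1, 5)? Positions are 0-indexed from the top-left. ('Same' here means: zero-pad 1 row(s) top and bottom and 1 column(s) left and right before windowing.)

-12

The receptive field on the zero-padded input at this output position is [-2 -2 3 / -3 5 -3 / -3 5 3]. Elementwise product with the kernel and sum: -2·1 + 3·2 + -3·1 + 5·-1 + 5·-1 + 3·-1.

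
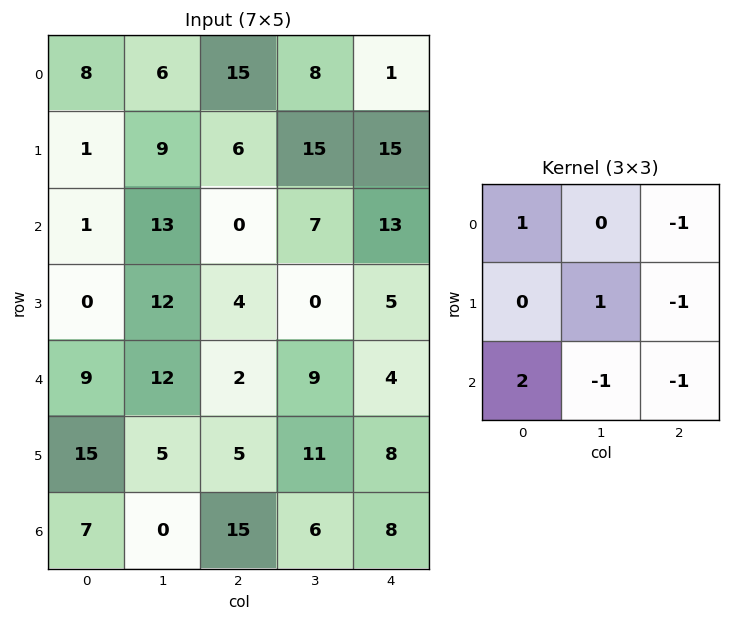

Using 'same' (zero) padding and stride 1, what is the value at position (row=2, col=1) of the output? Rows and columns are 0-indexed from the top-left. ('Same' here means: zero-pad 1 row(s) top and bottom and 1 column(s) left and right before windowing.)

-8

The receptive field on the zero-padded input at this output position is [1 9 6 / 1 13 0 / 0 12 4]. Elementwise product with the kernel and sum: 1·1 + 6·-1 + 13·1 + 0·-1 + 0·2 + 12·-1 + 4·-1.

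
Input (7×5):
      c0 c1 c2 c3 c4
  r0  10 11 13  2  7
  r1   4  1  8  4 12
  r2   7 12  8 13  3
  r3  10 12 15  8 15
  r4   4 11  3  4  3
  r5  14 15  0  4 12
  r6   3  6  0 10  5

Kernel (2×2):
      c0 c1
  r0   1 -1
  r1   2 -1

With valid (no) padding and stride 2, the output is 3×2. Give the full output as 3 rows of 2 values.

Output[0,0]: The receptive field on the input at this output position is [10 11 / 4 1]. Elementwise product with the kernel and sum: 10·1 + 11·-1 + 4·2 + 1·-1.
Output[0,1]: The receptive field on the input at this output position is [13 2 / 8 4]. Elementwise product with the kernel and sum: 13·1 + 2·-1 + 8·2 + 4·-1.

6 23
3 17
6 -5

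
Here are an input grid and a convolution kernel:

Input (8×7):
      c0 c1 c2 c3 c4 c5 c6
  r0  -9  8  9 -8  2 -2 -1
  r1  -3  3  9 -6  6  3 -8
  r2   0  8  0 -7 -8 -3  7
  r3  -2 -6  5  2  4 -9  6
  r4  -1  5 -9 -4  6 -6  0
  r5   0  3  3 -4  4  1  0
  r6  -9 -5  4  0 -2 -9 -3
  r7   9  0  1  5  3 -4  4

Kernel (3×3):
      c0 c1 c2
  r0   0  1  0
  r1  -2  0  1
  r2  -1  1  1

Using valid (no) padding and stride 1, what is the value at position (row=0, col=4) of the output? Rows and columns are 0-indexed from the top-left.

-10

The receptive field on the input at this output position is [2 -2 -1 / 6 3 -8 / -8 -3 7]. Elementwise product with the kernel and sum: -2·1 + 6·-2 + -8·1 + -8·-1 + -3·1 + 7·1.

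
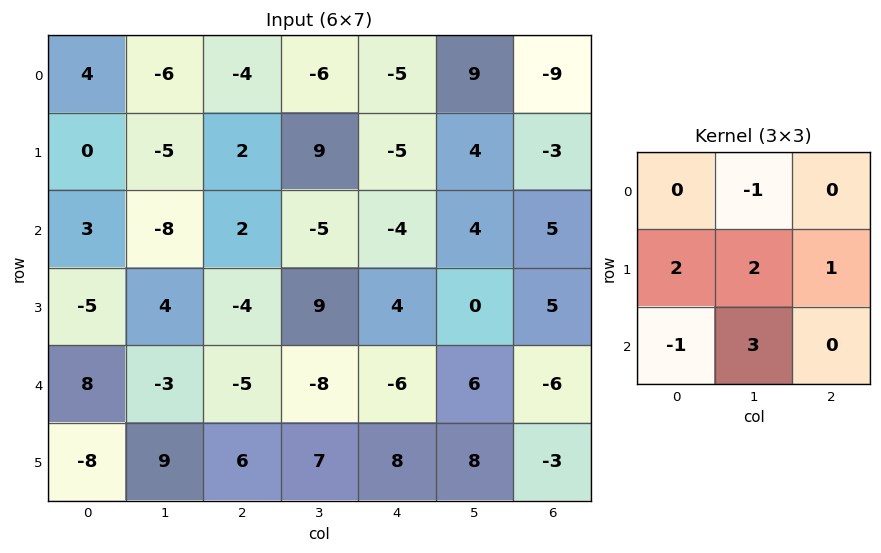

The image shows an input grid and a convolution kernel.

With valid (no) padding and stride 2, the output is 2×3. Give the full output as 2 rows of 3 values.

Output[0,0]: The receptive field on the input at this output position is [4 -6 -4 / 0 -5 2 / 3 -8 2]. Elementwise product with the kernel and sum: -6·-1 + 0·2 + -5·2 + 2·1 + 3·-1 + -8·3.
Output[0,1]: The receptive field on the input at this output position is [-4 -6 -5 / 2 9 -5 / 2 -5 -4]. Elementwise product with the kernel and sum: -6·-1 + 2·2 + 9·2 + -5·1 + 2·-1 + -5·3.

-29 6 2
-15 0 33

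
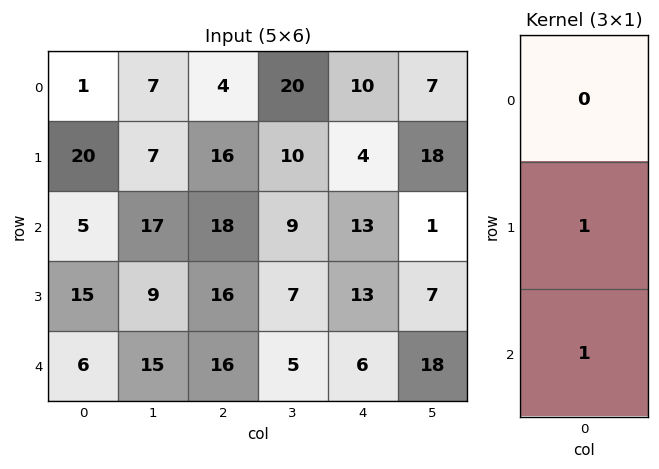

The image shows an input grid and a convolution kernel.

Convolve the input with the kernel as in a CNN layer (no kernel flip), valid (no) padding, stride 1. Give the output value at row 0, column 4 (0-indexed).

The receptive field on the input at this output position is [10 / 4 / 13]. Elementwise product with the kernel and sum: 4·1 + 13·1.

17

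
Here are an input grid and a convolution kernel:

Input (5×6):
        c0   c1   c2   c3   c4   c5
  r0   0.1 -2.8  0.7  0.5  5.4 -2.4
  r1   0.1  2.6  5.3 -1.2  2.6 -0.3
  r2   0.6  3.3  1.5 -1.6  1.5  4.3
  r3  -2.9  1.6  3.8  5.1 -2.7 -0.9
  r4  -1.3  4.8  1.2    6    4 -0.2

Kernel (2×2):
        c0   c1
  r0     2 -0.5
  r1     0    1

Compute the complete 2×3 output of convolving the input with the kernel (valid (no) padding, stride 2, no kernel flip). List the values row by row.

Output[0,0]: The receptive field on the input at this output position is [0.1 -2.8 / 0.1 2.6]. Elementwise product with the kernel and sum: 0.1·2 + -2.8·-0.5 + 2.6·1.
Output[0,1]: The receptive field on the input at this output position is [0.7 0.5 / 5.3 -1.2]. Elementwise product with the kernel and sum: 0.7·2 + 0.5·-0.5 + -1.2·1.

4.2 -0.05 11.7
1.15 8.9 -0.05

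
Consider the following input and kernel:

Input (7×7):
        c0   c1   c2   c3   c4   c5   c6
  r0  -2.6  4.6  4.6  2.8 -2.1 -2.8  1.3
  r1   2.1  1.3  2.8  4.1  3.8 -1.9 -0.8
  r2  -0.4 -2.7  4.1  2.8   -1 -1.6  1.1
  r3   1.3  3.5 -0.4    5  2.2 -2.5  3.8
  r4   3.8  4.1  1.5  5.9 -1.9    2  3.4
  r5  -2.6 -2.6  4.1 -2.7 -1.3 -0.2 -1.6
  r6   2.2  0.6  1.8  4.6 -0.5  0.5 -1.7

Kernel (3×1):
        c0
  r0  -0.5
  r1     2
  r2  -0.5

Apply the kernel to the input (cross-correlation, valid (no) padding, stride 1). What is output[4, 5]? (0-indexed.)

The receptive field on the input at this output position is [2 / -0.2 / 0.5]. Elementwise product with the kernel and sum: 2·-0.5 + -0.2·2 + 0.5·-0.5.

-1.65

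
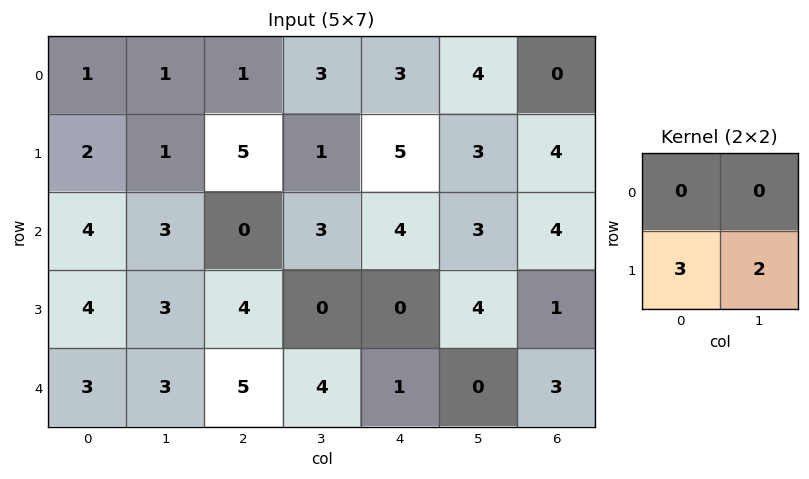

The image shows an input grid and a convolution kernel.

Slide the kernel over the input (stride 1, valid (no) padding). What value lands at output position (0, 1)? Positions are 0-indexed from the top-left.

The receptive field on the input at this output position is [1 1 / 1 5]. Elementwise product with the kernel and sum: 1·3 + 5·2.

13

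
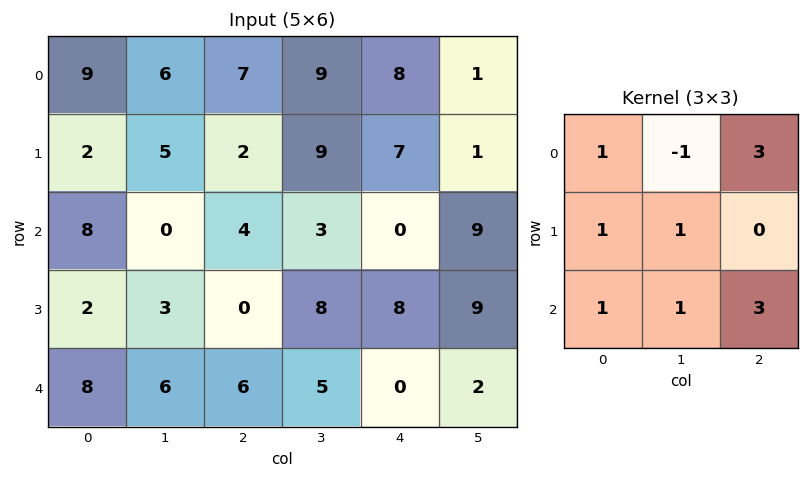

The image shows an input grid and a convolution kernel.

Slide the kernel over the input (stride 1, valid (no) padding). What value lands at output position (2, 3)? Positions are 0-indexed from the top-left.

The receptive field on the input at this output position is [3 0 9 / 8 8 9 / 5 0 2]. Elementwise product with the kernel and sum: 3·1 + 0·-1 + 9·3 + 8·1 + 8·1 + 5·1 + 0·1 + 2·3.

57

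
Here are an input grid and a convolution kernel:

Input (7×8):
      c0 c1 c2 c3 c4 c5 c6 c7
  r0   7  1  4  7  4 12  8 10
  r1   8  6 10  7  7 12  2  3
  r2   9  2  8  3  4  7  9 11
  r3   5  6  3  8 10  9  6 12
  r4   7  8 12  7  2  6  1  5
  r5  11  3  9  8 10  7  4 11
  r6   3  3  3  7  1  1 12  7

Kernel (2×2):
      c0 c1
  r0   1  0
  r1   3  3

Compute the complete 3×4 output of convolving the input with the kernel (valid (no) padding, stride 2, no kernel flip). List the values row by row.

49 55 61 23
42 41 61 63
49 63 53 46

Output[0,0]: The receptive field on the input at this output position is [7 1 / 8 6]. Elementwise product with the kernel and sum: 7·1 + 8·3 + 6·3.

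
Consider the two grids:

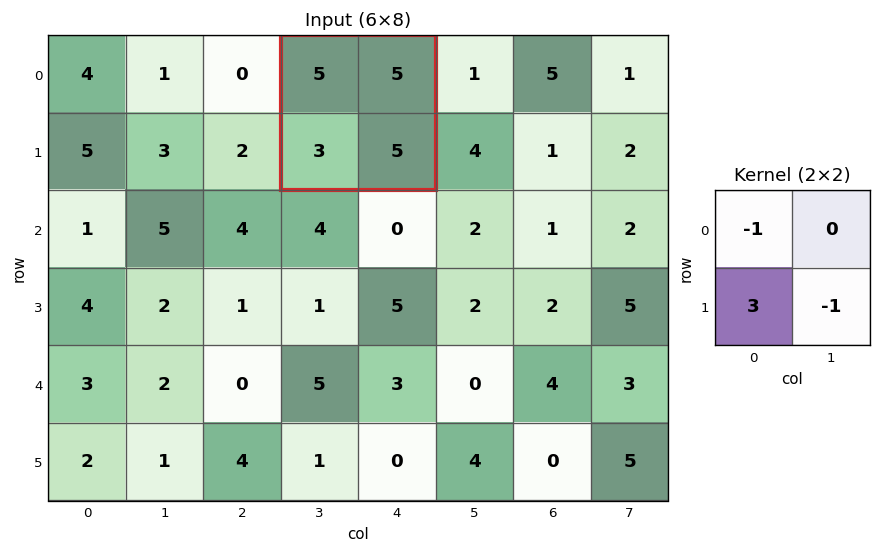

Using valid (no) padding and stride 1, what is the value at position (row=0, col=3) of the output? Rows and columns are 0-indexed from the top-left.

The receptive field on the input at this output position is [5 5 / 3 5]. Elementwise product with the kernel and sum: 5·-1 + 3·3 + 5·-1.

-1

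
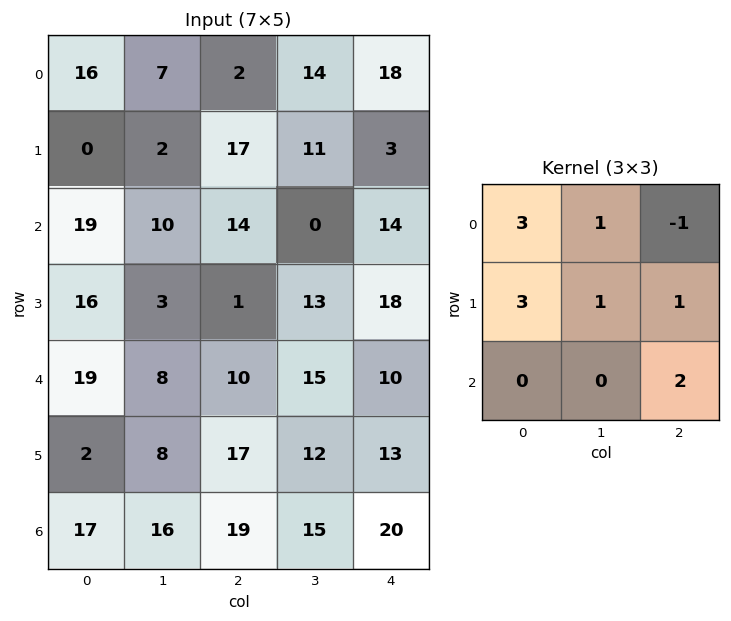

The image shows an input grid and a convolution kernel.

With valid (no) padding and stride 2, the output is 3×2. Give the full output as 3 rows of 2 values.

Output[0,0]: The receptive field on the input at this output position is [16 7 2 / 0 2 17 / 19 10 14]. Elementwise product with the kernel and sum: 16·3 + 7·1 + 2·-1 + 0·3 + 2·1 + 17·1 + 14·2.

100 95
125 82
124 151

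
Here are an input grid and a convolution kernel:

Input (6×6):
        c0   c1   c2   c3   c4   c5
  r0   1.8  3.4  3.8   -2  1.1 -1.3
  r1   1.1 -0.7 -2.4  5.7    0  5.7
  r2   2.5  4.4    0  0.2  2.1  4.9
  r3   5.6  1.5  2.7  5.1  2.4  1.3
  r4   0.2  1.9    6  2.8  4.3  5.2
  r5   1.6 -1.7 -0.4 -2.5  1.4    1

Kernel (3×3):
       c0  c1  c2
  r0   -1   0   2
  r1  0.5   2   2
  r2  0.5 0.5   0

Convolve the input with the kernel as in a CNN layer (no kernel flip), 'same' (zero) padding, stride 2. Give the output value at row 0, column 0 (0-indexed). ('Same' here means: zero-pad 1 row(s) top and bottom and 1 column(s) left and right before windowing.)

The receptive field on the zero-padded input at this output position is [0 0 0 / 0 1.8 3.4 / 0 1.1 -0.7]. Elementwise product with the kernel and sum: 0·-1 + 0·2 + 0·0.5 + 1.8·2 + 3.4·2 + 0·0.5 + 1.1·0.5.

10.95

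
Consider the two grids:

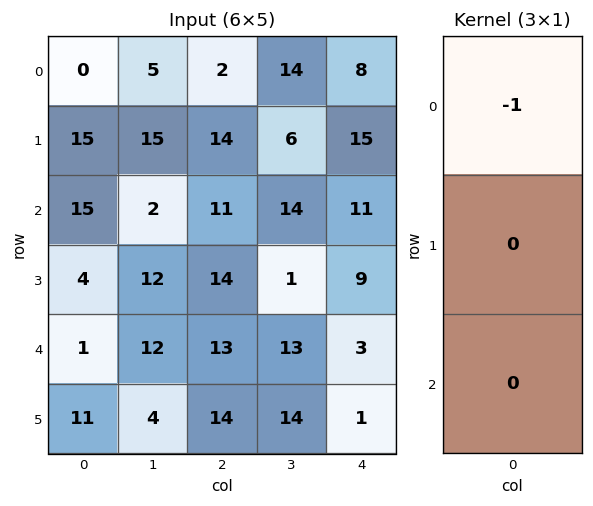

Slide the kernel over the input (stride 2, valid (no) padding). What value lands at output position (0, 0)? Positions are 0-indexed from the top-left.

0

The receptive field on the input at this output position is [0 / 15 / 15]. Elementwise product with the kernel and sum: 0·-1.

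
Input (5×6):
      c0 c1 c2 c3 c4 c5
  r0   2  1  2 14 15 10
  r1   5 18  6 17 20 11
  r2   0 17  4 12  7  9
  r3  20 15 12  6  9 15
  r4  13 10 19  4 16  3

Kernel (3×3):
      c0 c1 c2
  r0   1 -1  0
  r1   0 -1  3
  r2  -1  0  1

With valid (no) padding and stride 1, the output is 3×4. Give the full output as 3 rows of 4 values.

Output[0,0]: The receptive field on the input at this output position is [2 1 2 / 5 18 6 / 0 17 4]. Elementwise product with the kernel and sum: 2·1 + 1·-1 + 18·-1 + 6·3 + 0·-1 + 4·1.
Output[0,1]: The receptive field on the input at this output position is [1 2 14 / 18 6 17 / 17 4 12]. Elementwise product with the kernel and sum: 1·1 + 2·-1 + 6·-1 + 17·3 + 17·-1 + 12·1.

5 39 34 9
-26 35 -5 26
10 13 10 40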